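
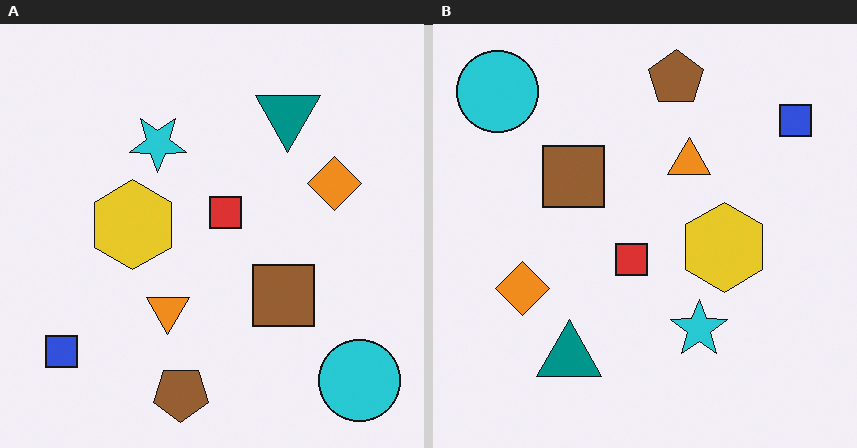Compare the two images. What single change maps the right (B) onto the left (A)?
The image was rotated 180°.

The cyan circle sits in the top-left of the right (B) image and the bottom-right of the left (A) — consistent with a whole-image 180° rotation.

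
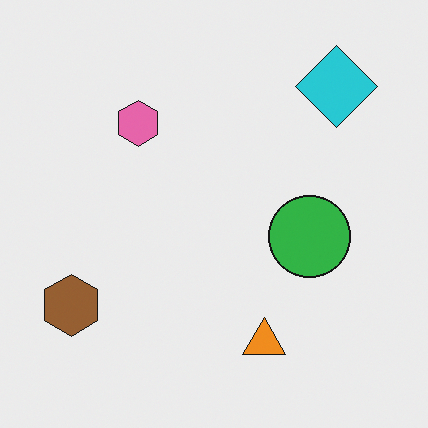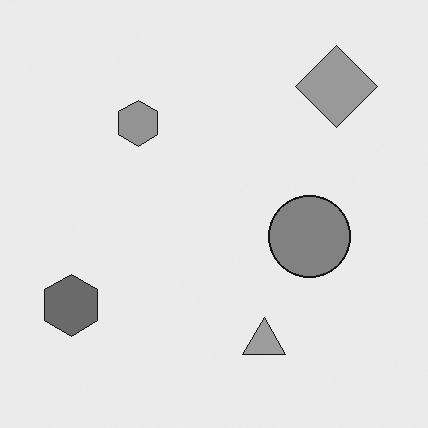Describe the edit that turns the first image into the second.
The image was converted to grayscale.

All color is removed — every shape is now a shade of grey.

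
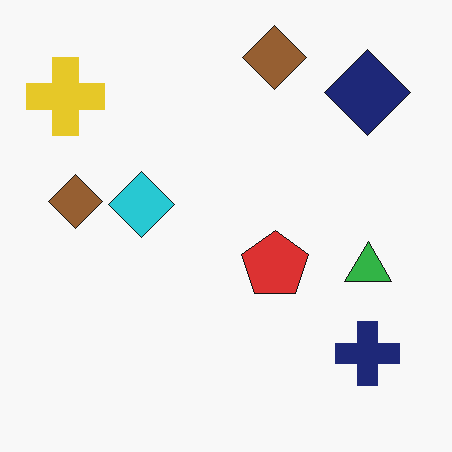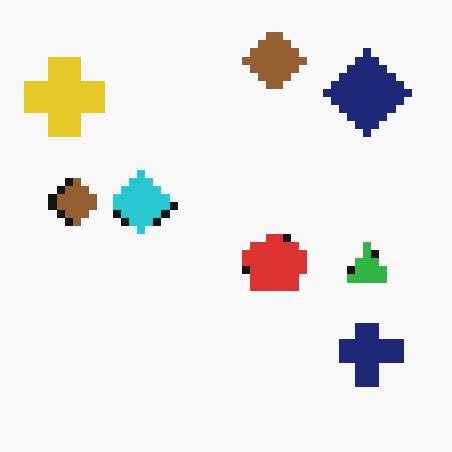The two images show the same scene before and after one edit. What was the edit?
Moderately pixelated.

Shapes are reduced to large square blocks; fine edges and outlines are lost — a downscale-then-upscale (mosaic) effect.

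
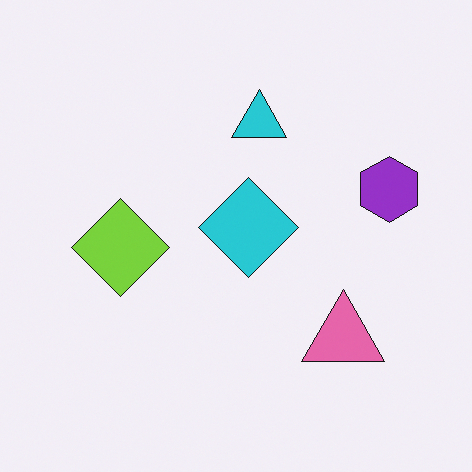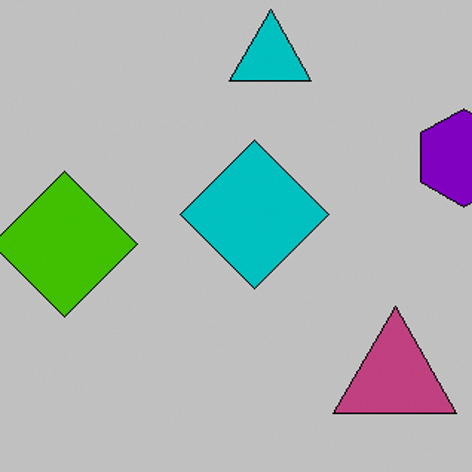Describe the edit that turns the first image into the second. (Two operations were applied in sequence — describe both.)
Heavily posterized to just a handful of flat colors, then cropped slightly and scaled back up.

Each flat color has snapped to a coarser quantized level — most visibly, the near-white background has dropped to a flat grey. The visible shapes are larger and the field of view is narrower; shapes near the original edges may be partly or wholly outside the frame — a crop-and-rescale.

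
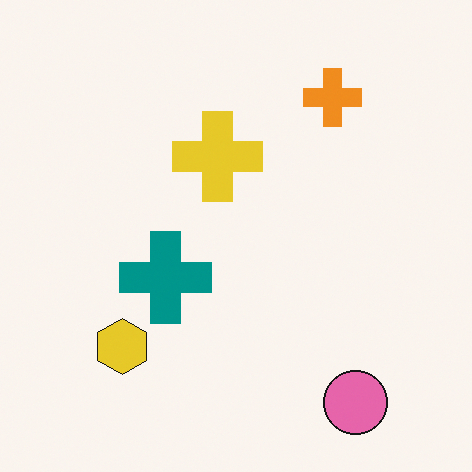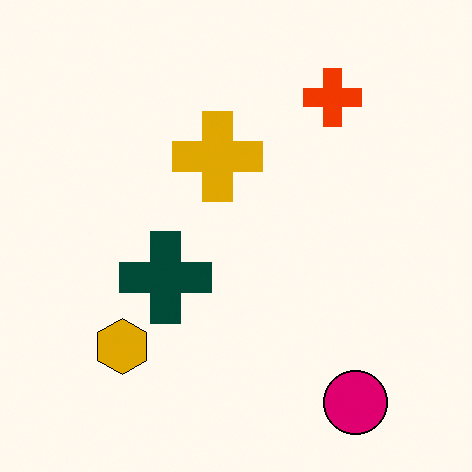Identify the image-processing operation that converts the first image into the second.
The transformation is: boosted in contrast.

Tones are pushed away from mid-grey across the whole image — a global contrast change.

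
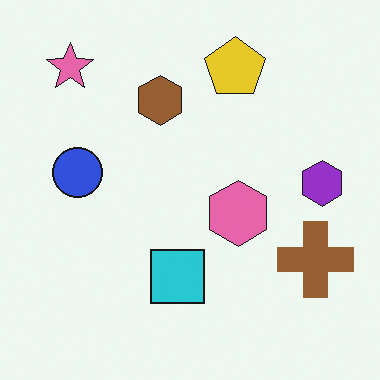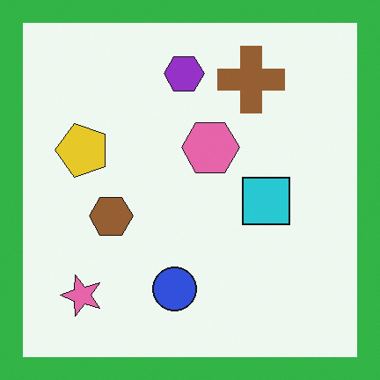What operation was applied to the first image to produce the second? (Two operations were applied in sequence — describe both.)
The image was rotated 90° counter-clockwise, then framed with a green border.

The pink star sits in the top-left of the first image and the bottom-left of the second — consistent with a whole-image 90° counter-clockwise rotation. A solid green frame runs around the edge of the second image, with the content slightly shrunk inside it.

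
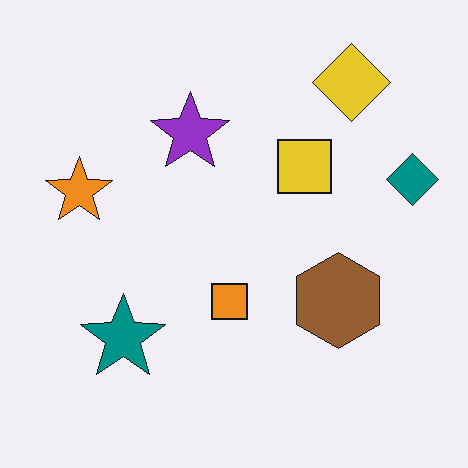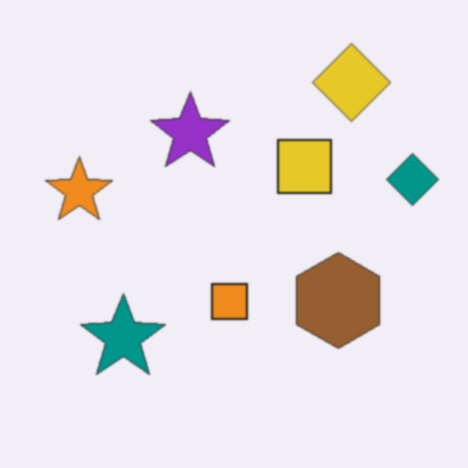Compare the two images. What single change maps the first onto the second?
The image was given a subtle gaussian blur.

Shape edges and outlines are uniformly softened across the whole image.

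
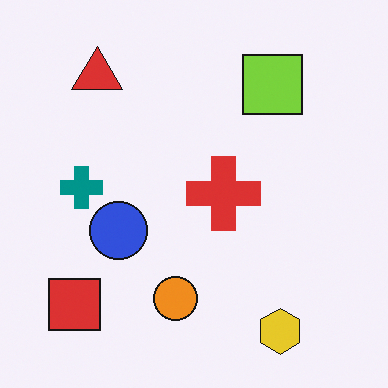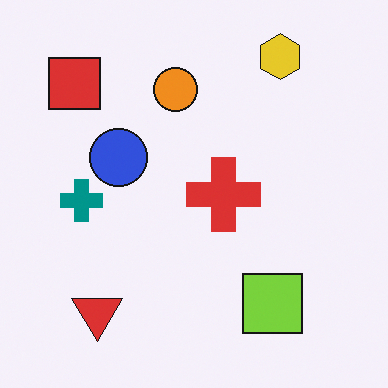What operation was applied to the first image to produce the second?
The transformation is: flipped vertically (top ↔ bottom).

The yellow hexagon is in the bottom-right of the first image and the top-right of the second — shapes on opposite sides of the horizontal midline have swapped in a mirror flip.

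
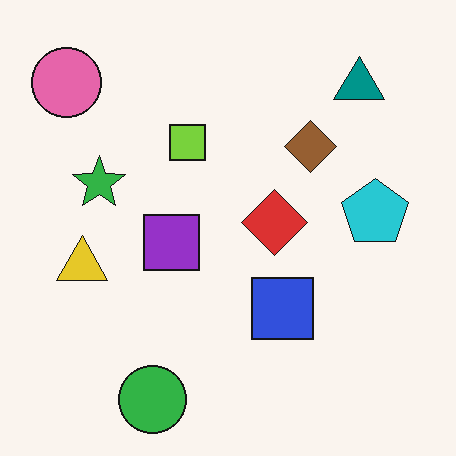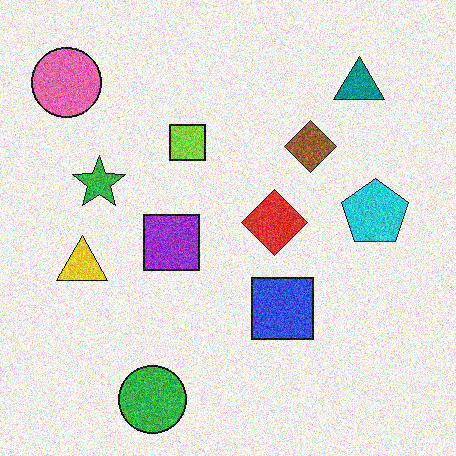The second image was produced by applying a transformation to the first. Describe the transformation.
Degraded with heavy additive noise.

Random speckle covers the whole image, including the flat background.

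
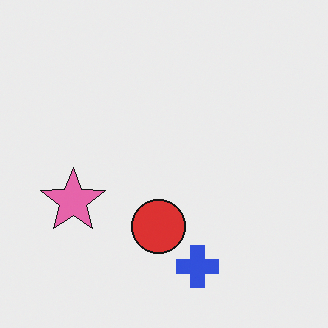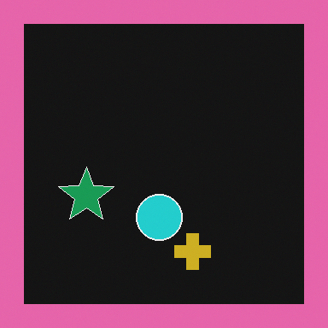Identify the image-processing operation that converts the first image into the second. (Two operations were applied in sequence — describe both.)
The second image is the first color-inverted (negative), then framed with a pink border.

The light background has become dark and every shape's color is its complement — a photographic negative. A solid pink frame runs around the edge of the second image, with the content slightly shrunk inside it.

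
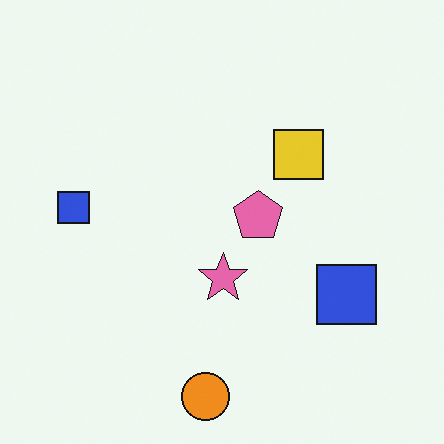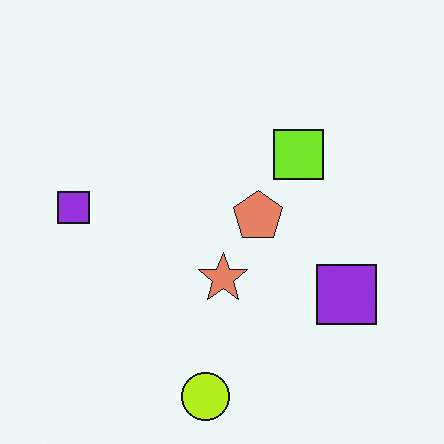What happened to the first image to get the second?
The second image is the first hue-shifted slightly.

Every shape's color has rotated by the same amount around the hue wheel — a uniform hue shift.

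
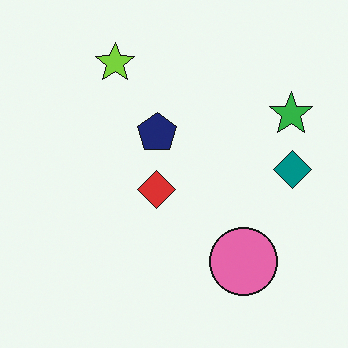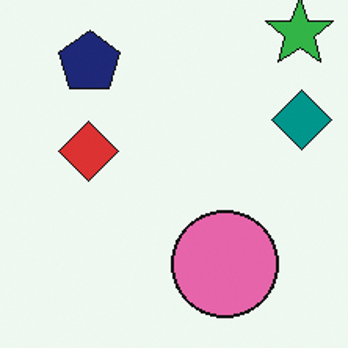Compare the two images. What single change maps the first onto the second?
Cropped to a modestly smaller region and rescaled.

The visible shapes are larger and the field of view is narrower; shapes near the original edges may be partly or wholly outside the frame — a crop-and-rescale.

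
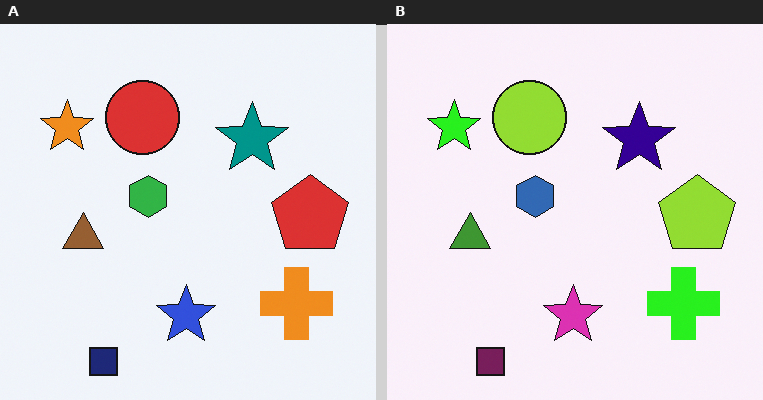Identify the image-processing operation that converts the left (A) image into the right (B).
The image was hue-shifted noticeably.

Every shape's color has rotated by the same amount around the hue wheel — a uniform hue shift.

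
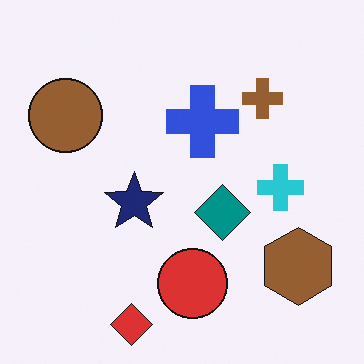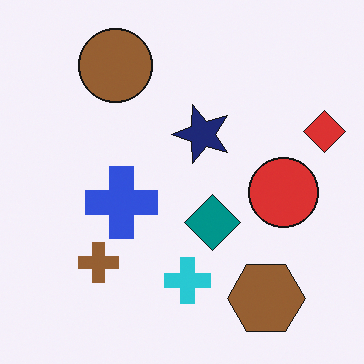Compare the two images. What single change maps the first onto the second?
The transformation is: transposed (reflected across the top-left ↔ bottom-right diagonal).

Shapes have swapped their row and column positions — what was in the top-right is now in the bottom-left — a diagonal reflection.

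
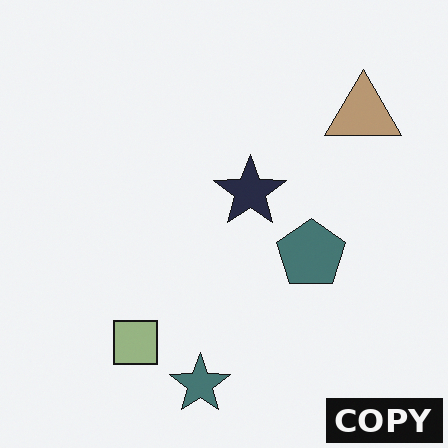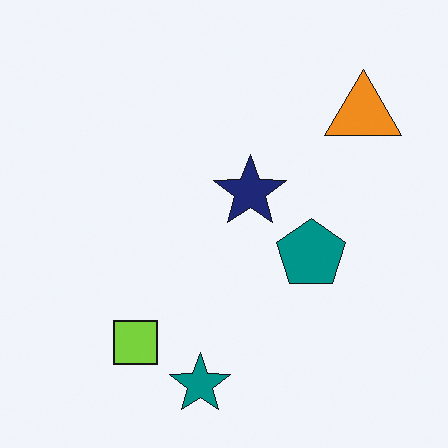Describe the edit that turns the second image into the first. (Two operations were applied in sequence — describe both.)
The first image is the second made much more muted (saturation change), then watermarked with the text "COPY" in the lower-right corner.

All colors are more muted and greyish — a global saturation change. A dark label reading "COPY" appears in the lower-right corner.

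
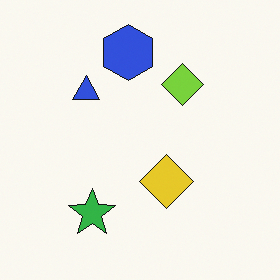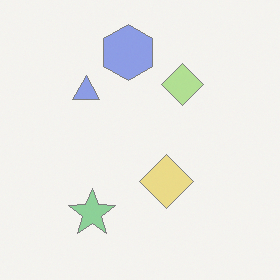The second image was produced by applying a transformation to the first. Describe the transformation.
The image was given much lower contrast.

Tones are pushed toward mid-grey across the whole image — a global contrast change.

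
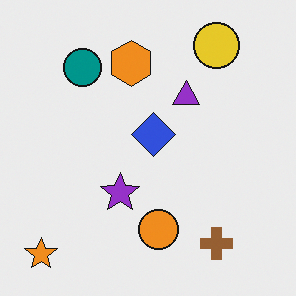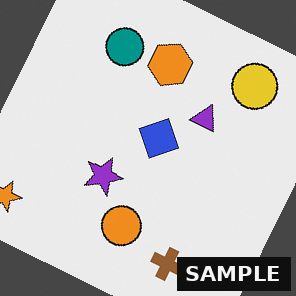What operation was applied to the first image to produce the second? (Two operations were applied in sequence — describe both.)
This is the original image rotated clockwise by a moderate amount, then watermarked with the text "SAMPLE" in the lower-right corner.

Every shape is tilted by the same angle and the image corners show triangular fill wedges — a whole-image rotation by a non-right angle. A dark label reading "SAMPLE" appears in the lower-right corner.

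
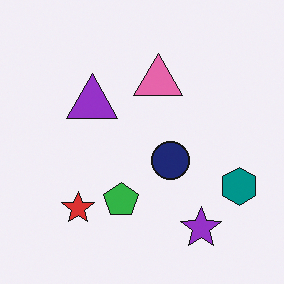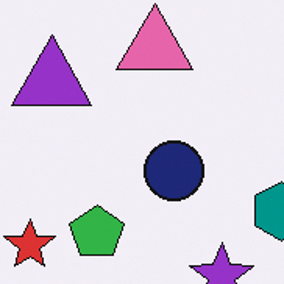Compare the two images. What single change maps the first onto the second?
The image was cropped slightly and scaled back up.

The visible shapes are larger and the field of view is narrower; shapes near the original edges may be partly or wholly outside the frame — a crop-and-rescale.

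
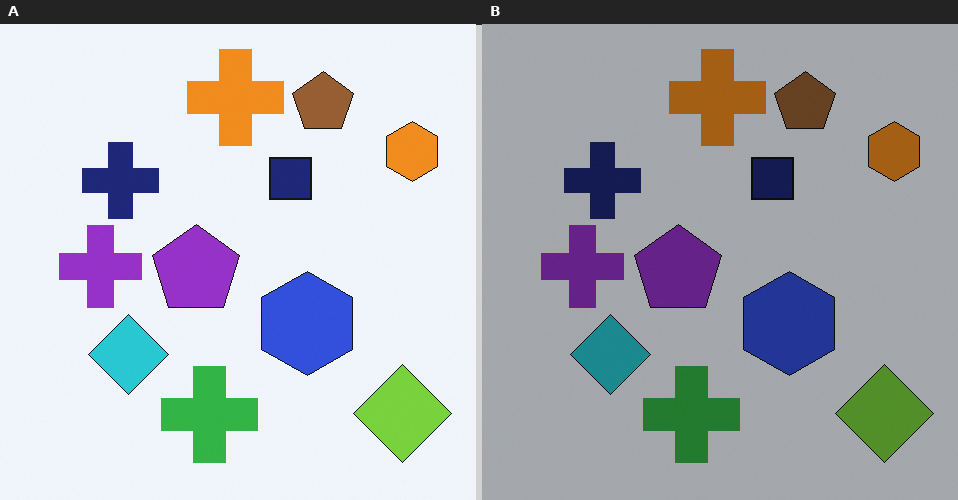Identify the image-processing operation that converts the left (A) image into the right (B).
This is the original image noticeably darkened.

Every pixel — background and shapes alike — is uniformly darkened.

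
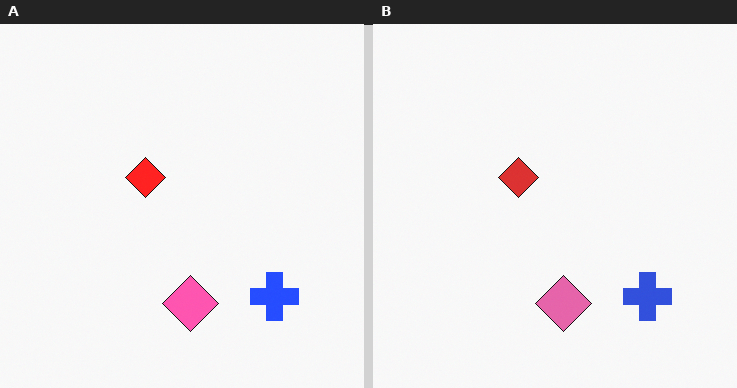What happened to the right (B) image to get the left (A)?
The image was slightly oversaturated.

All colors are more vivid — a global saturation change.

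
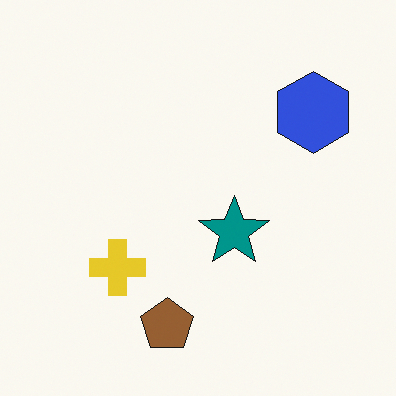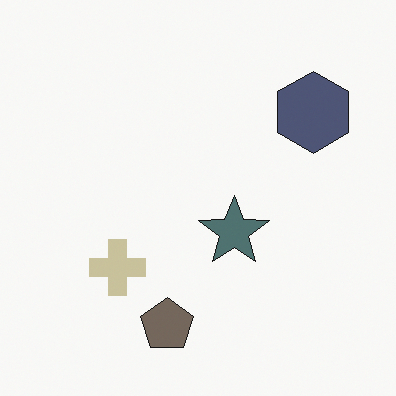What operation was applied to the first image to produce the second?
Heavily desaturated.

All colors are more muted and greyish — a global saturation change.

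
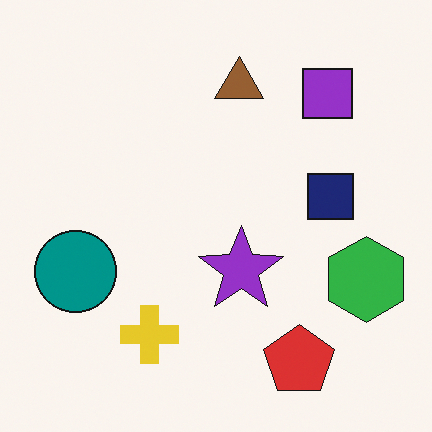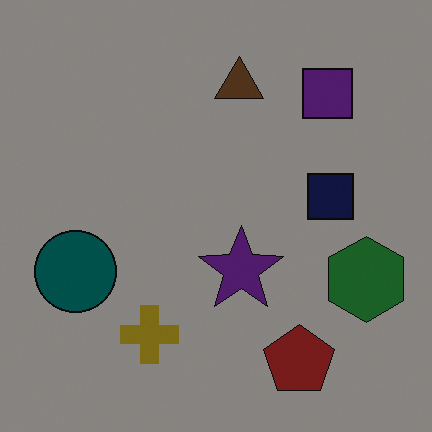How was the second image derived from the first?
It was noticeably darkened.

Every pixel — background and shapes alike — is uniformly darkened.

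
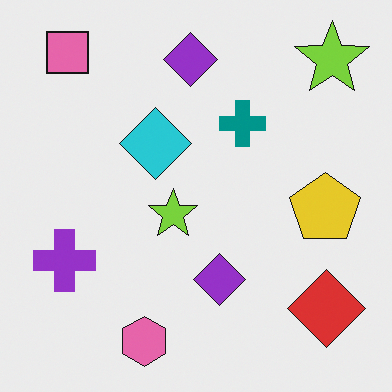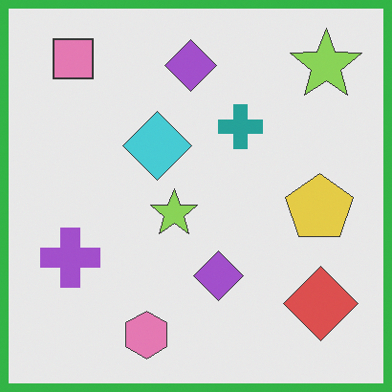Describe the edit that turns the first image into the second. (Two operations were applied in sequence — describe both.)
Given slightly reduced contrast, then framed with a green border.

Tones are pushed toward mid-grey across the whole image — a global contrast change. A solid green frame runs around the edge of the second image, with the content slightly shrunk inside it.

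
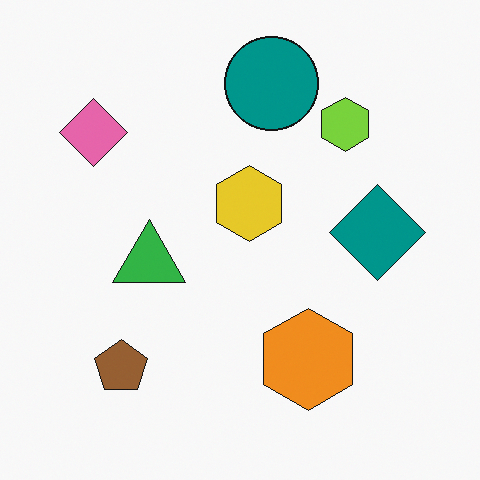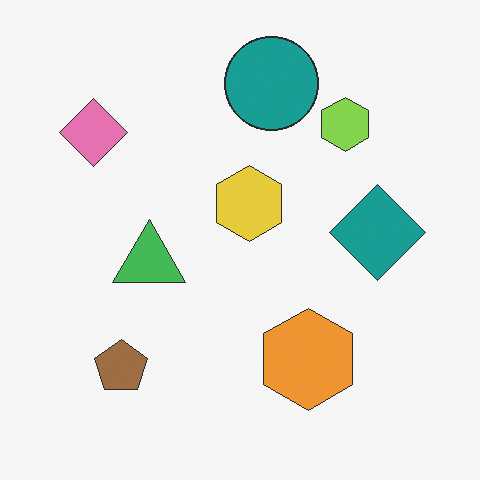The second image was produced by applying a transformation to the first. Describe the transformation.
The transformation is: given slightly reduced contrast.

Tones are pushed toward mid-grey across the whole image — a global contrast change.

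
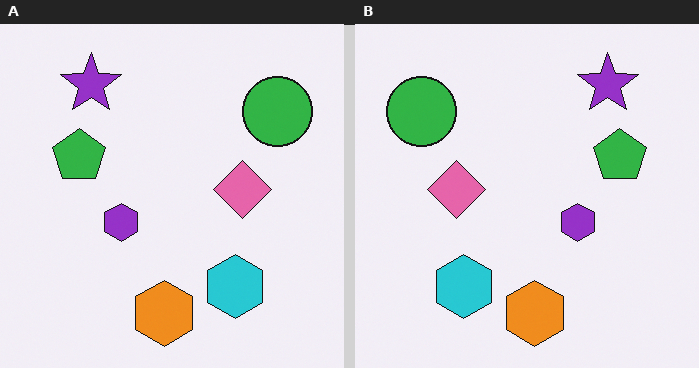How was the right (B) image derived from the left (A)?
The right (B) image is the left (A) flipped horizontally (left ↔ right).

The green circle is in the top-right of the left (A) image and the top-left of the right (B) — shapes on opposite sides of the vertical midline have swapped in a mirror flip.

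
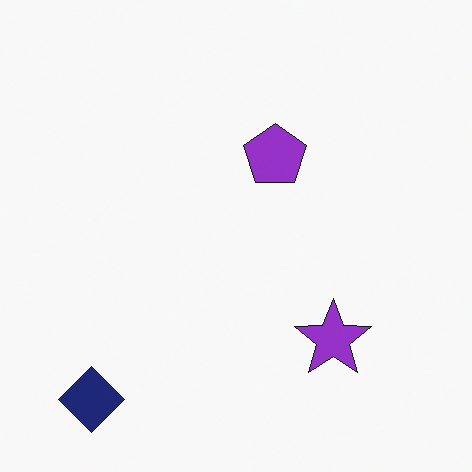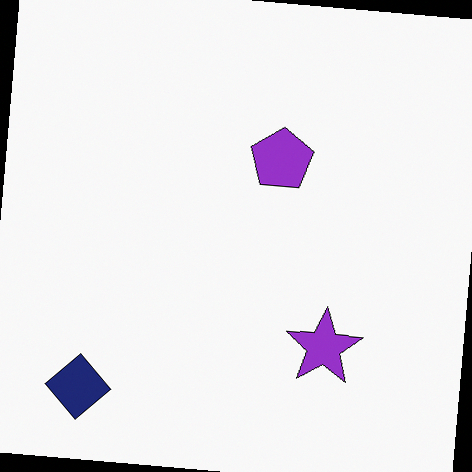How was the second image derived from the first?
The transformation is: rotated clockwise by a small amount.

Every shape is tilted by the same angle and the image corners show triangular fill wedges — a whole-image rotation by a non-right angle.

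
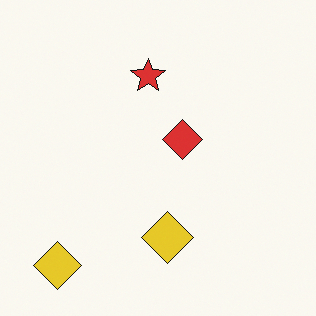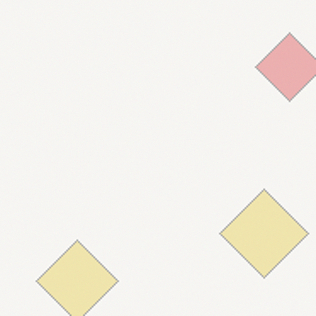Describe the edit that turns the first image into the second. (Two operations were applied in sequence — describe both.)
The second image is the first given much lower contrast, then cropped to a noticeably smaller region and rescaled.

Tones are pushed toward mid-grey across the whole image — a global contrast change. The visible shapes are larger and the field of view is narrower; shapes near the original edges may be partly or wholly outside the frame — a crop-and-rescale.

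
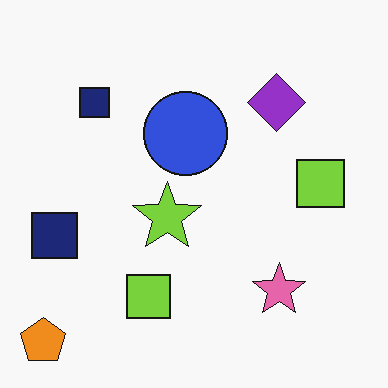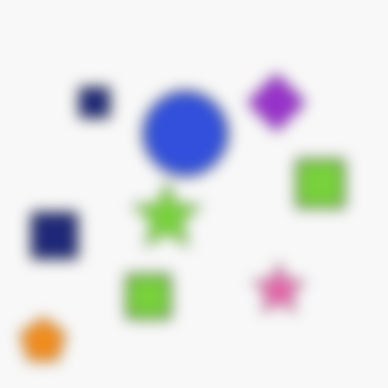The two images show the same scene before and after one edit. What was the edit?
This is the original image heavily blurred.

Shape edges and outlines are uniformly softened across the whole image.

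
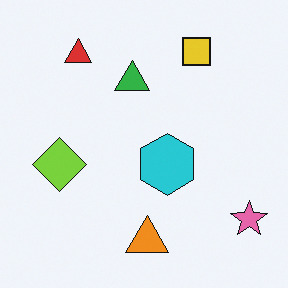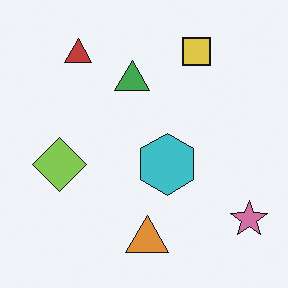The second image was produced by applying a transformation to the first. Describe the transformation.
The transformation is: slightly desaturated.

All colors are more muted and greyish — a global saturation change.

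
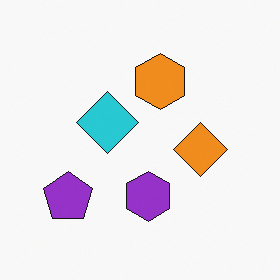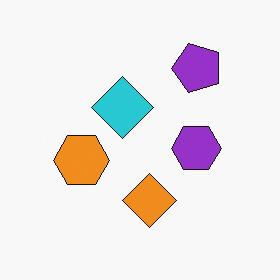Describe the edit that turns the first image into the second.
Transposed (reflected across the top-left ↔ bottom-right diagonal).

Shapes have swapped their row and column positions — what was in the top-right is now in the bottom-left — a diagonal reflection.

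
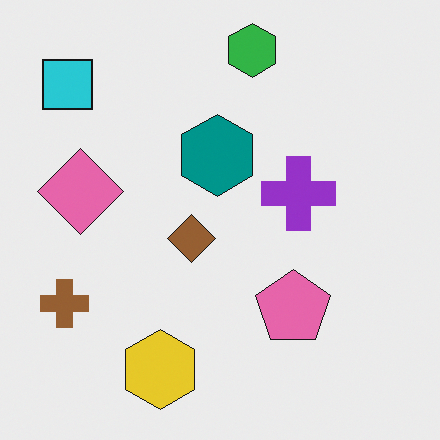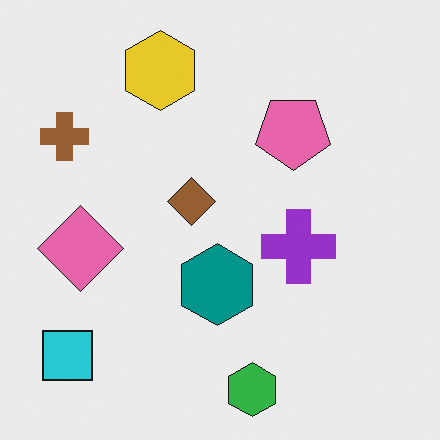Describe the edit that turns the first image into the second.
This is the original image flipped vertically (top ↔ bottom).

The green hexagon is in the top of the first image and the bottom of the second — shapes on opposite sides of the horizontal midline have swapped in a mirror flip.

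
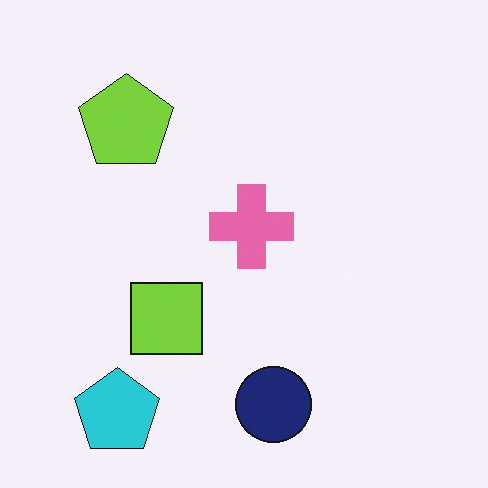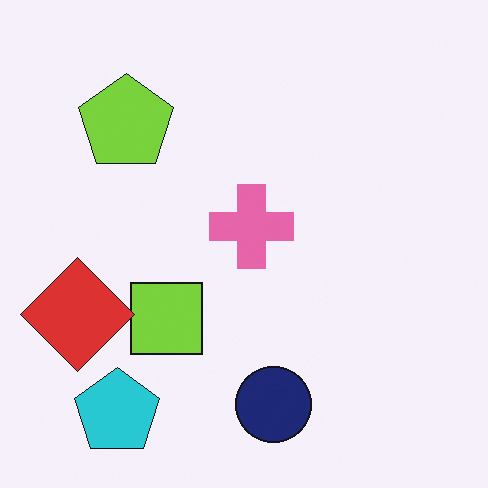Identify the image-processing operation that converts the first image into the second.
This is the original image overlaid with an additional red diamond.

A red diamond appears in the second image that is absent from the first.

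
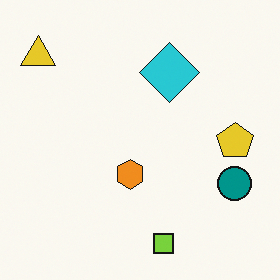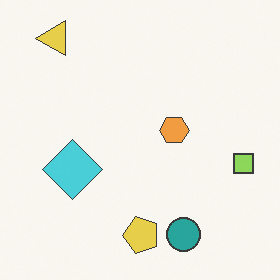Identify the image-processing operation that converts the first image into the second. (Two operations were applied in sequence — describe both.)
Given slightly reduced contrast, then transposed (reflected across the top-left ↔ bottom-right diagonal).

Tones are pushed toward mid-grey across the whole image — a global contrast change. Shapes have swapped their row and column positions — what was in the top-right is now in the bottom-left — a diagonal reflection.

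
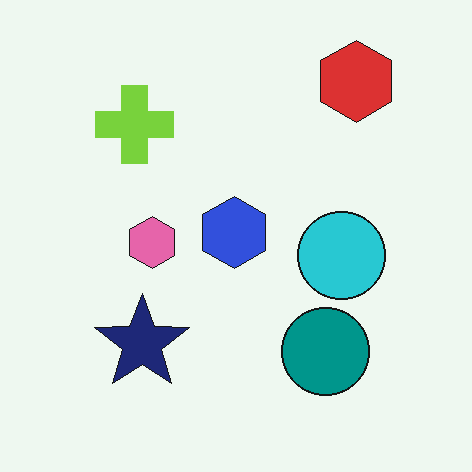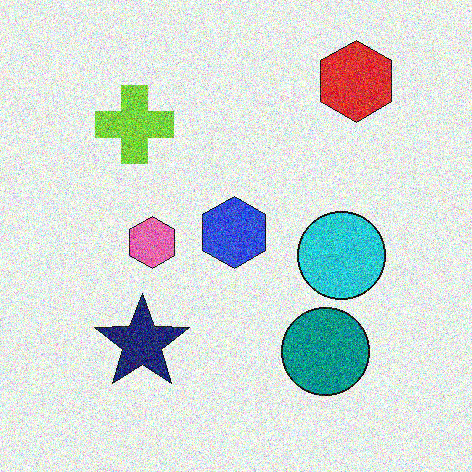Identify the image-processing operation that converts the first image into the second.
The image was degraded with a thick layer of grain.

Random speckle covers the whole image, including the flat background.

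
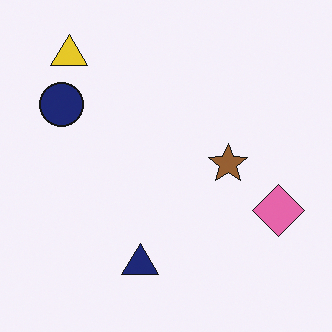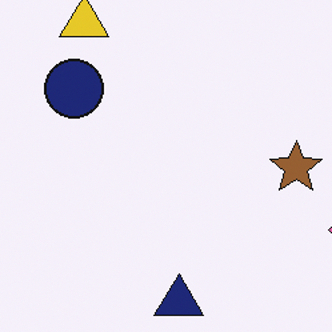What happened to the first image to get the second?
The image was cropped to a modestly smaller region and rescaled.

The visible shapes are larger and the field of view is narrower; shapes near the original edges may be partly or wholly outside the frame — a crop-and-rescale.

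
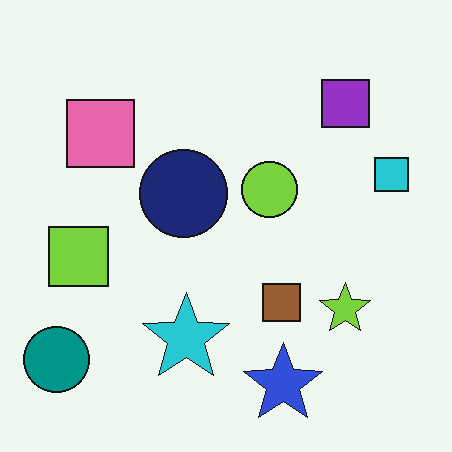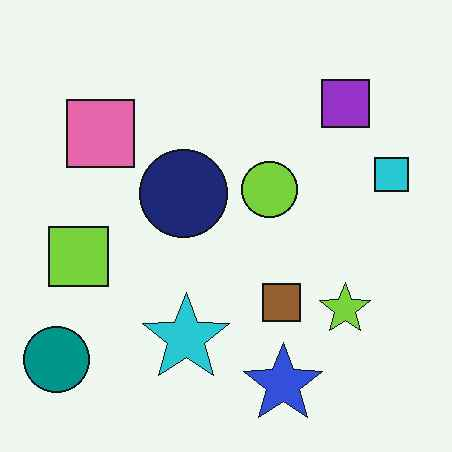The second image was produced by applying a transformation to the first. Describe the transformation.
This is the original image JPEG-compressed with visible artifacts.

Blocky 8×8 compression artifacts appear around shape edges and the flat background shows ringing — characteristic JPEG degradation.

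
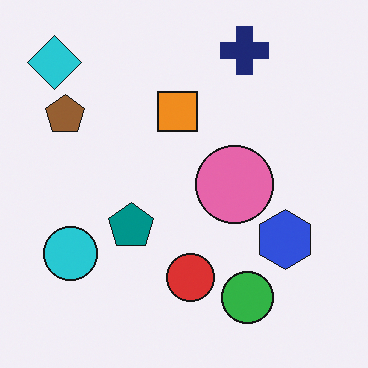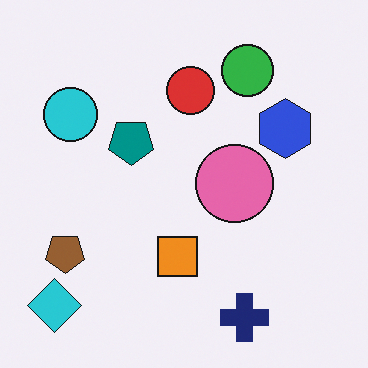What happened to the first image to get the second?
The image was flipped vertically (top ↔ bottom).

The navy cross is in the top of the first image and the bottom of the second — shapes on opposite sides of the horizontal midline have swapped in a mirror flip.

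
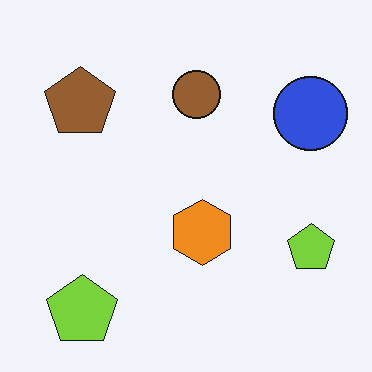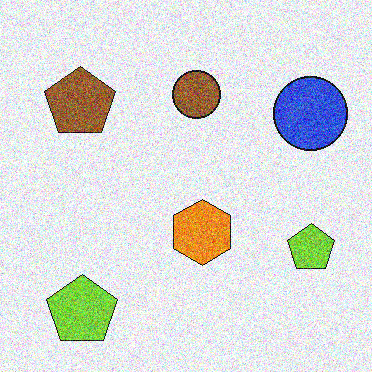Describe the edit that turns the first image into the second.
The transformation is: degraded with a thick layer of grain.

Random speckle covers the whole image, including the flat background.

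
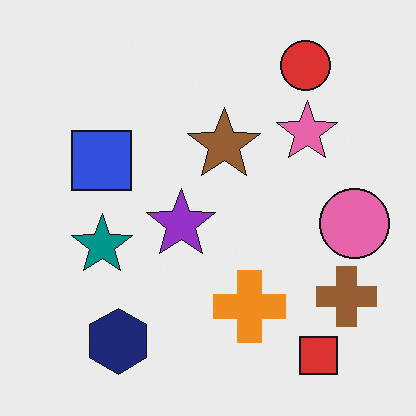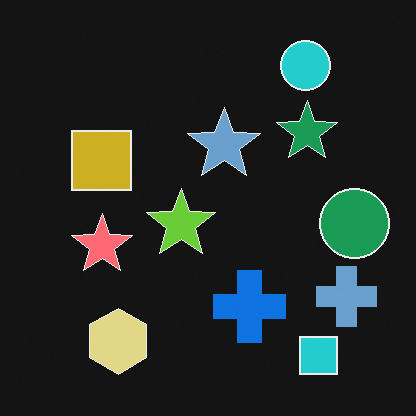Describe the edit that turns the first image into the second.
The transformation is: color-inverted (negative).

The light background has become dark and every shape's color is its complement — a photographic negative.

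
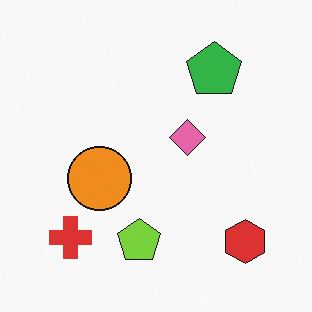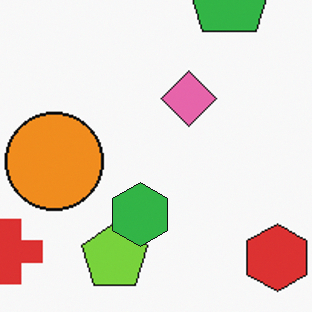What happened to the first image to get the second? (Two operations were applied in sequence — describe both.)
Cropped to a modestly smaller region and rescaled, then overlaid with an additional green hexagon.

The visible shapes are larger and the field of view is narrower; shapes near the original edges may be partly or wholly outside the frame — a crop-and-rescale. A green hexagon appears in the second image that is absent from the first.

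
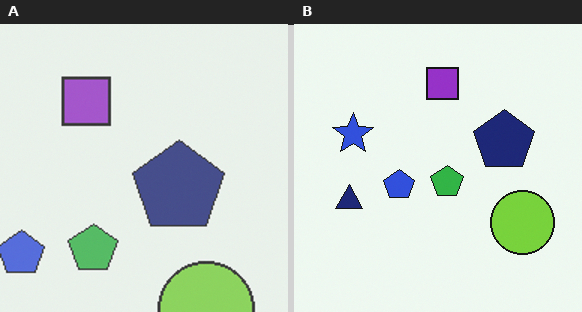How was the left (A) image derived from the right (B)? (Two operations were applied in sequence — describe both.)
The transformation is: cropped slightly and scaled back up, then given slightly reduced contrast.

The visible shapes are larger and the field of view is narrower; shapes near the original edges may be partly or wholly outside the frame — a crop-and-rescale. Tones are pushed toward mid-grey across the whole image — a global contrast change.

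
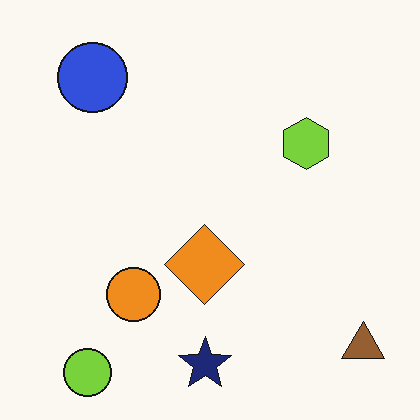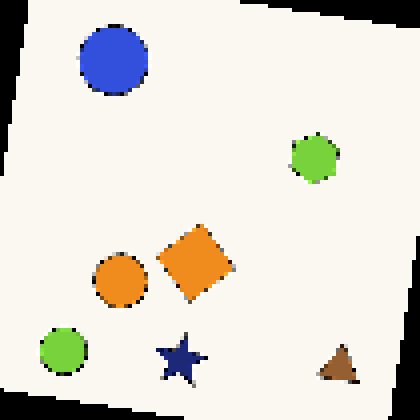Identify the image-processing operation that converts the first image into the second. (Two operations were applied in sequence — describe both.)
Rotated clockwise by a small amount, then lightly pixelated (a mild mosaic effect).

Every shape is tilted by the same angle and the image corners show triangular fill wedges — a whole-image rotation by a non-right angle. Shapes are reduced to large square blocks; fine edges and outlines are lost — a downscale-then-upscale (mosaic) effect.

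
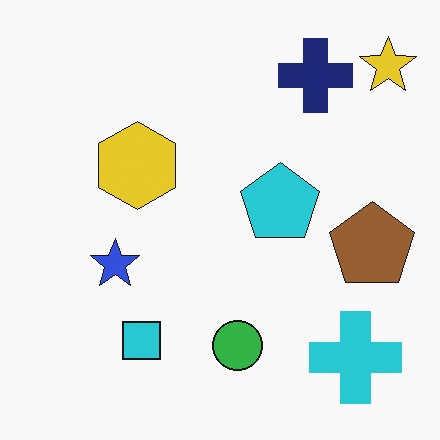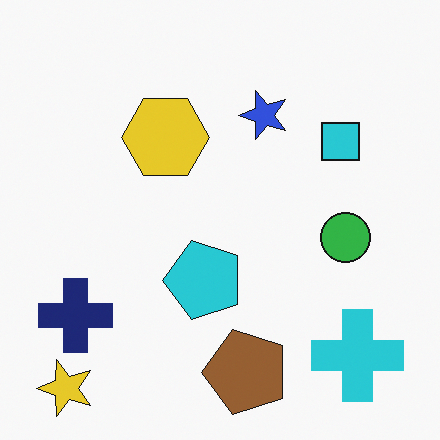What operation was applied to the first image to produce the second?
The second image is the first transposed (reflected across the top-left ↔ bottom-right diagonal).

Shapes have swapped their row and column positions — what was in the top-right is now in the bottom-left — a diagonal reflection.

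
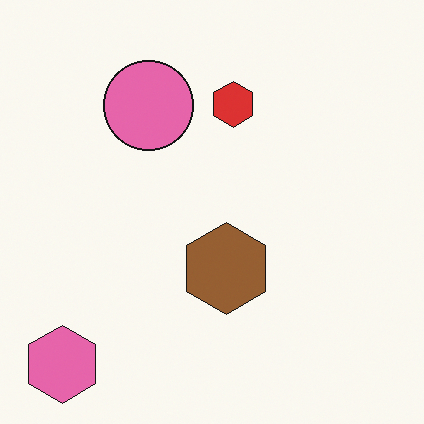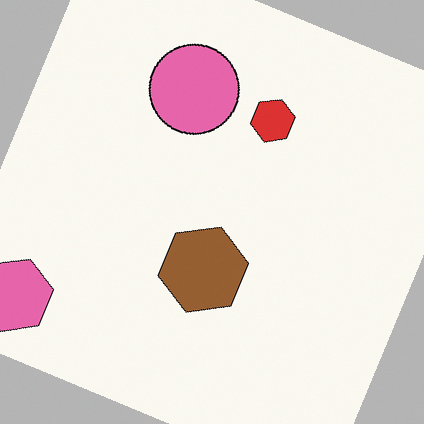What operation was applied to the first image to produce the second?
The image was rotated clockwise by a moderate amount.

Every shape is tilted by the same angle and the image corners show triangular fill wedges — a whole-image rotation by a non-right angle.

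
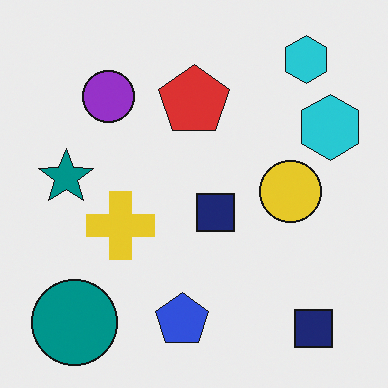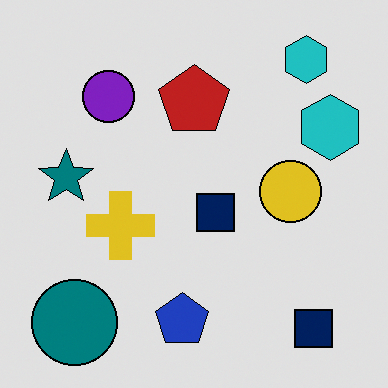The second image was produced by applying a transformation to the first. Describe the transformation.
The image was moderately posterized.

Each flat color has snapped to a coarser quantized level — most visibly, the near-white background has dropped to a flat grey.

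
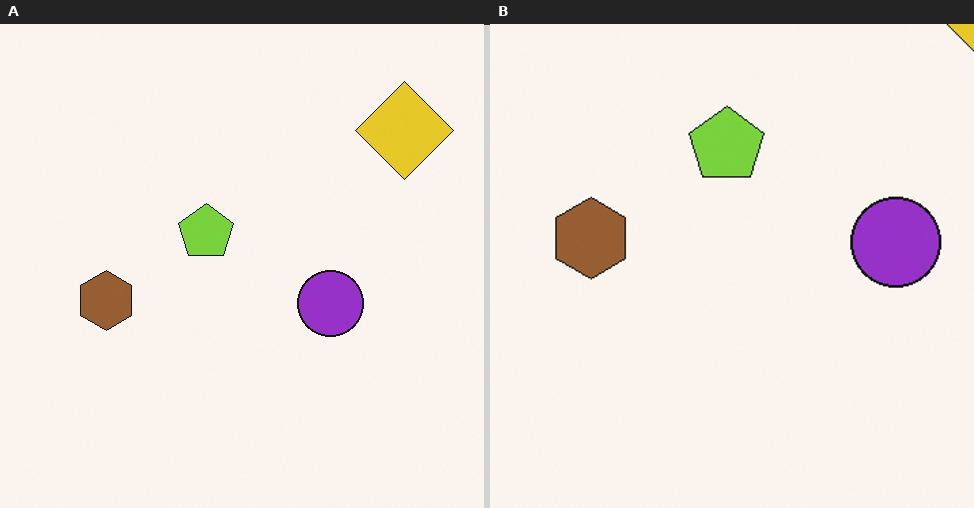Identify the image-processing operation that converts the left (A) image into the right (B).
The image was cropped slightly and scaled back up.

The visible shapes are larger and the field of view is narrower; shapes near the original edges may be partly or wholly outside the frame — a crop-and-rescale.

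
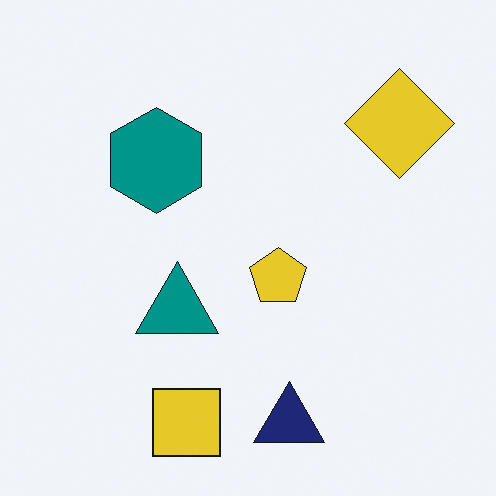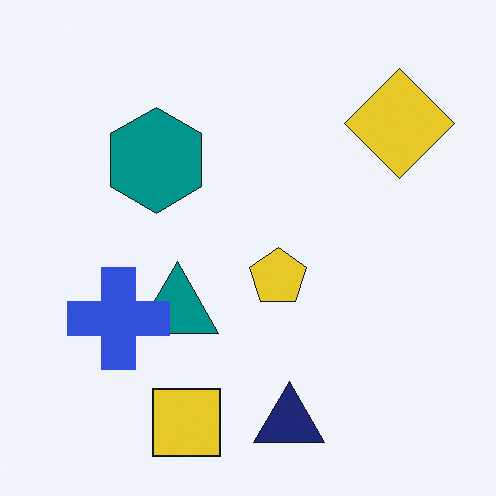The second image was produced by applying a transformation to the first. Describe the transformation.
It was overlaid with an additional blue cross.

A blue cross appears in the second image that is absent from the first.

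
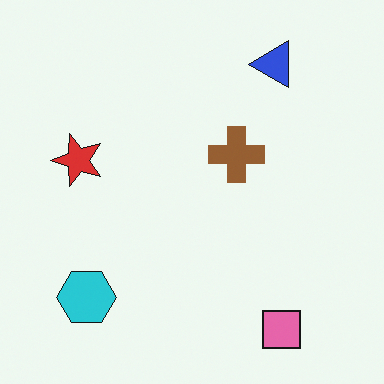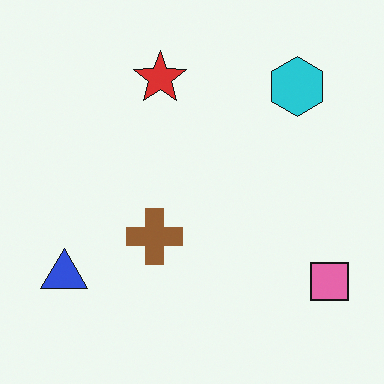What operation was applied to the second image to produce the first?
The transformation is: transposed (reflected across the top-left ↔ bottom-right diagonal).

Shapes have swapped their row and column positions — what was in the top-right is now in the bottom-left — a diagonal reflection.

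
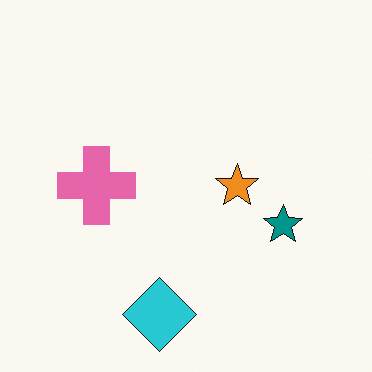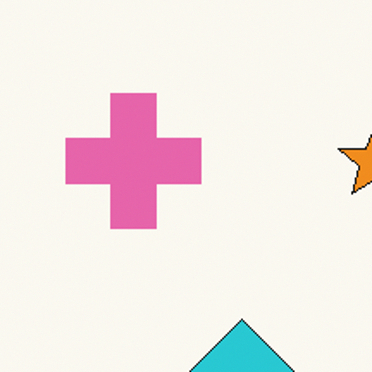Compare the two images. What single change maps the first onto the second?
The second image is the first cropped tightly and scaled back up.

The visible shapes are larger and the field of view is narrower; shapes near the original edges may be partly or wholly outside the frame — a crop-and-rescale.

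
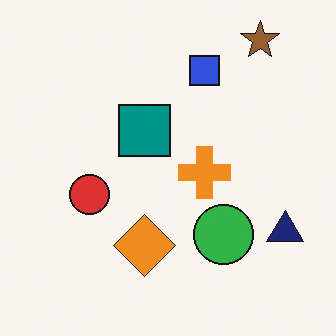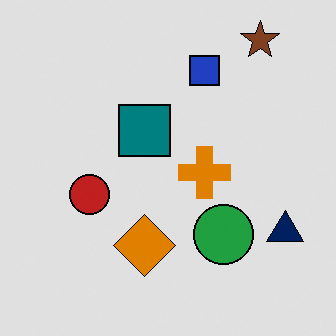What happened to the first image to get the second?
The image was posterized to a reduced palette.

Each flat color has snapped to a coarser quantized level — most visibly, the near-white background has dropped to a flat grey.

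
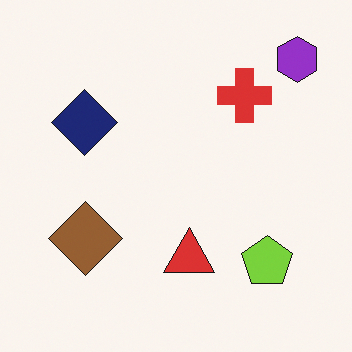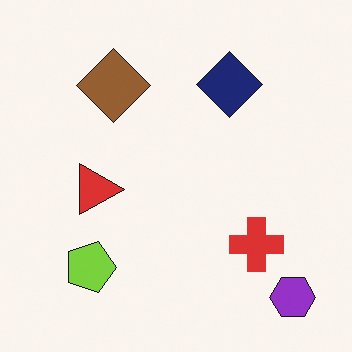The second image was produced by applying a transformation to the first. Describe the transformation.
It was rotated 90° clockwise.

The purple hexagon sits in the top-right of the first image and the bottom-right of the second — consistent with a whole-image 90° clockwise rotation.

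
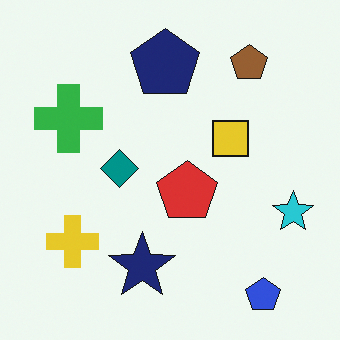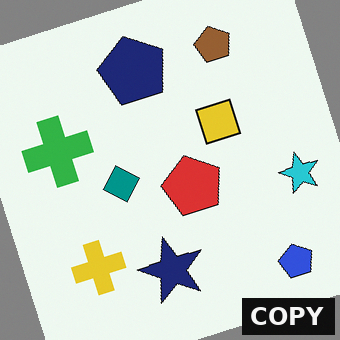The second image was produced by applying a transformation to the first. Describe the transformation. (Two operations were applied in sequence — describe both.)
This is the original image rotated counter-clockwise by a moderate amount, then watermarked with the text "COPY" in the lower-right corner.

Every shape is tilted by the same angle and the image corners show triangular fill wedges — a whole-image rotation by a non-right angle. A dark label reading "COPY" appears in the lower-right corner.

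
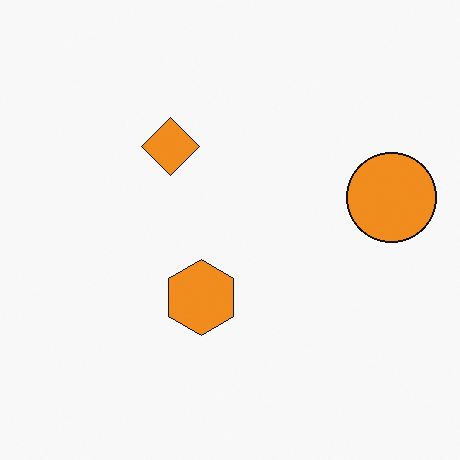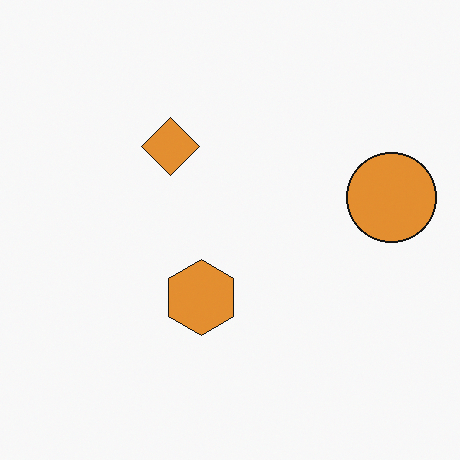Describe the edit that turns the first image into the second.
Slightly desaturated.

All colors are more muted and greyish — a global saturation change.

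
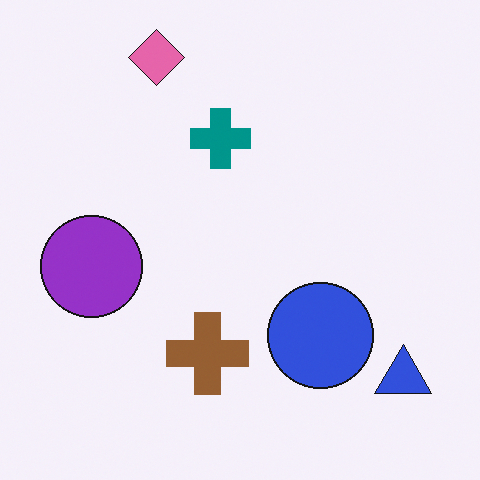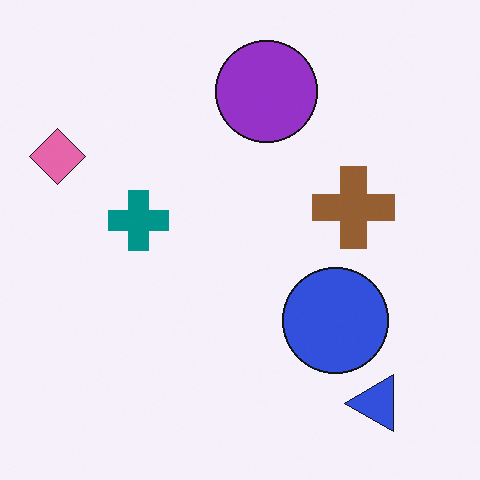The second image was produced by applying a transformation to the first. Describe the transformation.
The image was transposed (reflected across the top-left ↔ bottom-right diagonal).

Shapes have swapped their row and column positions — what was in the top-right is now in the bottom-left — a diagonal reflection.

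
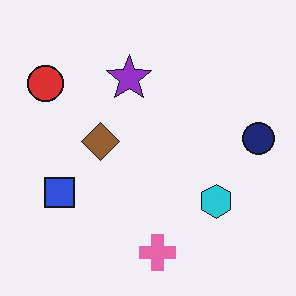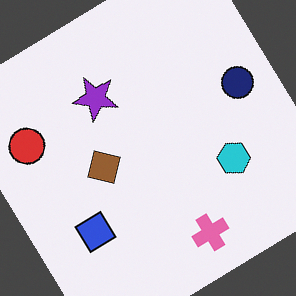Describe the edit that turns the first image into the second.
Rotated counter-clockwise by a large amount — several tens of degrees.

Every shape is tilted by the same angle and the image corners show triangular fill wedges — a whole-image rotation by a non-right angle.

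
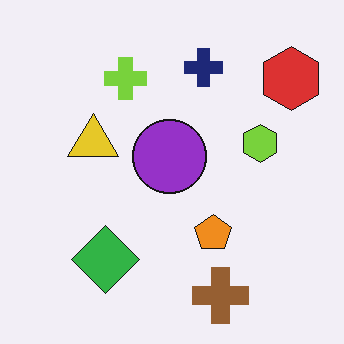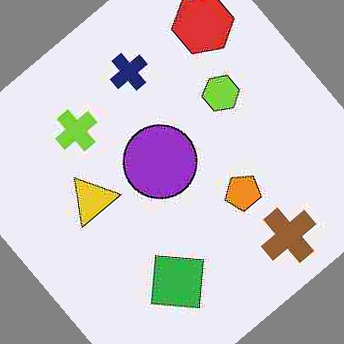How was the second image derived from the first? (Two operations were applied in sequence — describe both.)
This is the original image degraded with heavy JPEG compression, then rotated counter-clockwise by a large amount — several tens of degrees.

Blocky 8×8 compression artifacts appear around shape edges and the flat background shows ringing — characteristic JPEG degradation. Every shape is tilted by the same angle and the image corners show triangular fill wedges — a whole-image rotation by a non-right angle.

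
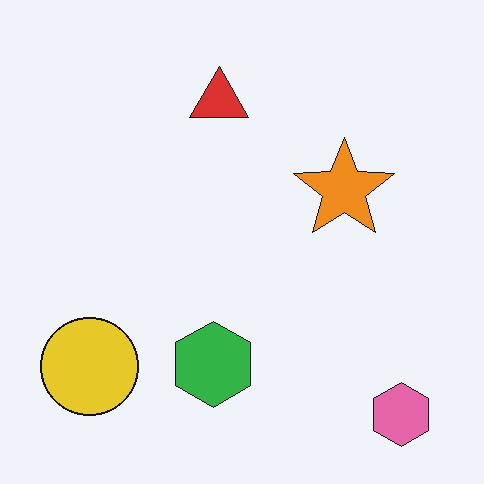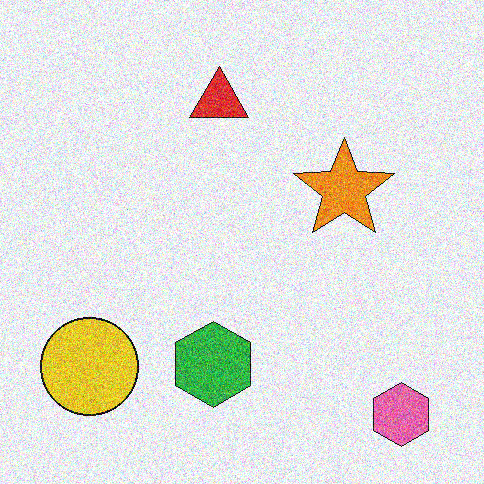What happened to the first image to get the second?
The transformation is: degraded with strong gaussian noise.

Random speckle covers the whole image, including the flat background.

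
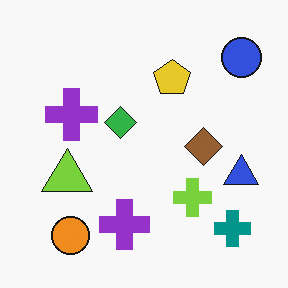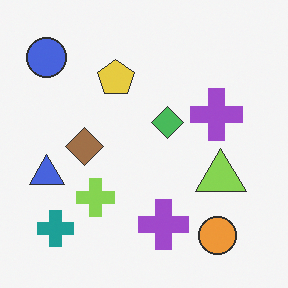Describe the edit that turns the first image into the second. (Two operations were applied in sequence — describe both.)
It was given slightly reduced contrast, then flipped horizontally (left ↔ right).

Tones are pushed toward mid-grey across the whole image — a global contrast change. The blue circle is in the top-right of the first image and the top-left of the second — shapes on opposite sides of the vertical midline have swapped in a mirror flip.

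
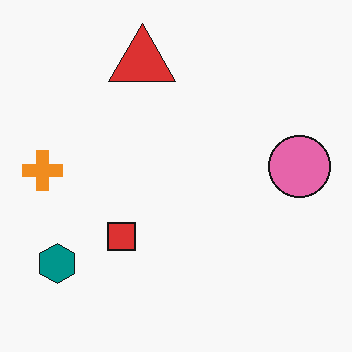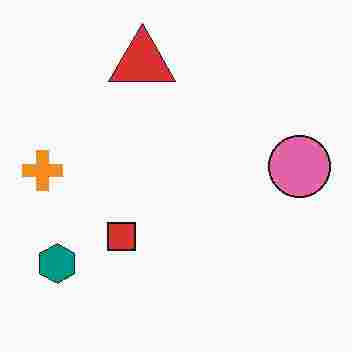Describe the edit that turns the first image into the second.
It was degraded with heavy JPEG compression.

Blocky 8×8 compression artifacts appear around shape edges and the flat background shows ringing — characteristic JPEG degradation.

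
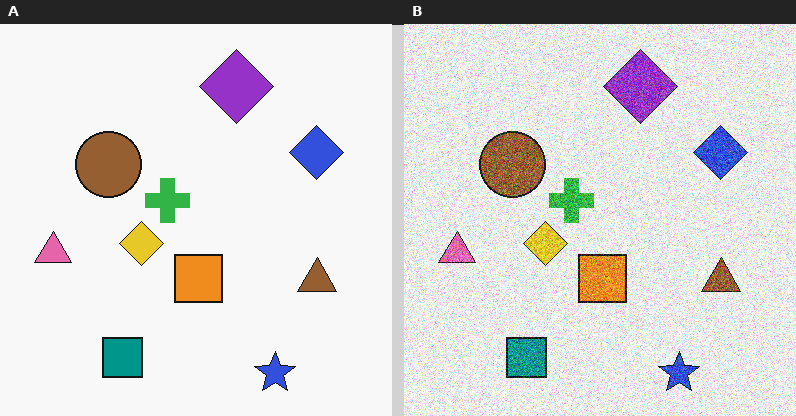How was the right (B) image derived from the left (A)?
This is the original image degraded with strong gaussian noise.

Random speckle covers the whole image, including the flat background.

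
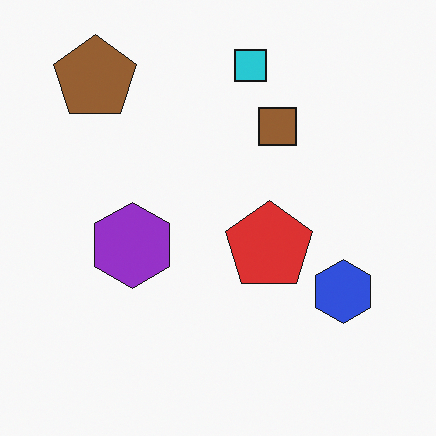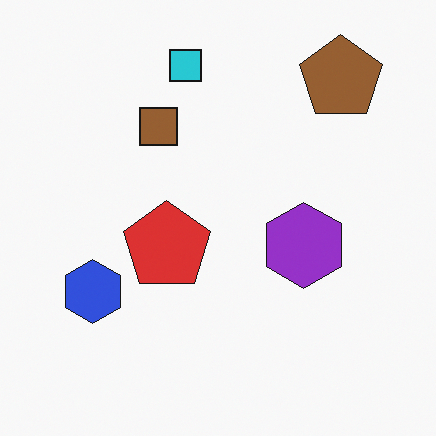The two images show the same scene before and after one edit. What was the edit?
The image was flipped horizontally (left ↔ right).

The blue hexagon is in the bottom-right of the first image and the bottom-left of the second — shapes on opposite sides of the vertical midline have swapped in a mirror flip.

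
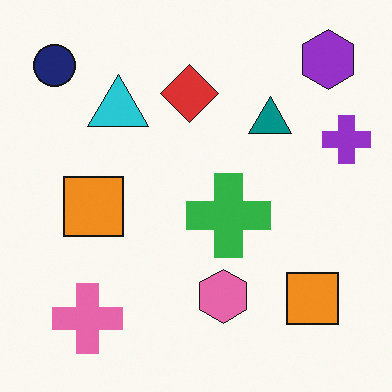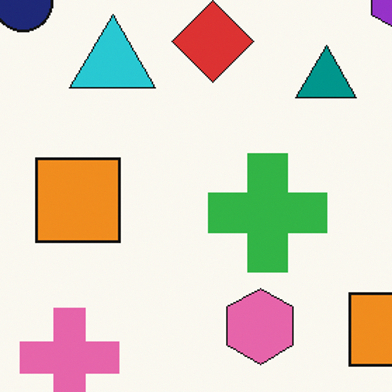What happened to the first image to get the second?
This is the original image cropped to a modestly smaller region and rescaled.

The visible shapes are larger and the field of view is narrower; shapes near the original edges may be partly or wholly outside the frame — a crop-and-rescale.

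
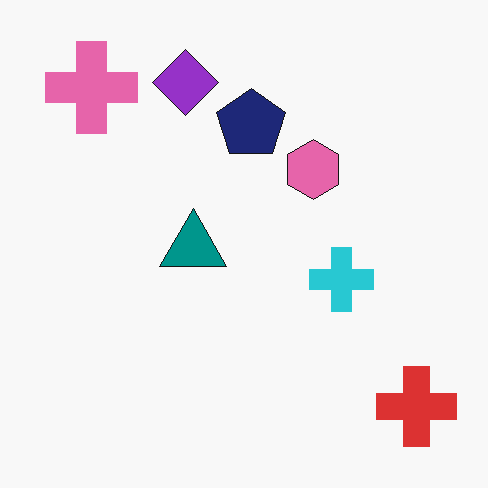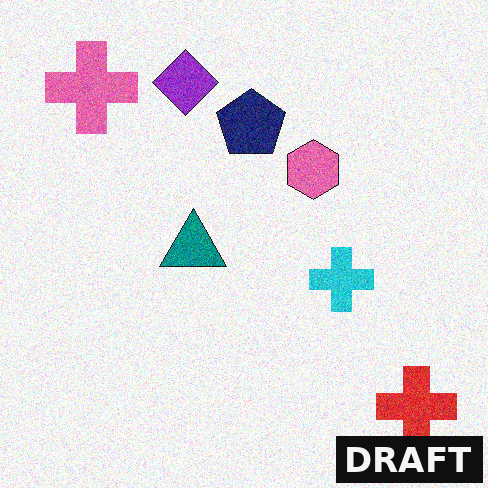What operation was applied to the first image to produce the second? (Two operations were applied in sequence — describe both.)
The transformation is: degraded with moderate additive noise, then watermarked with the text "DRAFT" in the lower-right corner.

Random speckle covers the whole image, including the flat background. A dark label reading "DRAFT" appears in the lower-right corner.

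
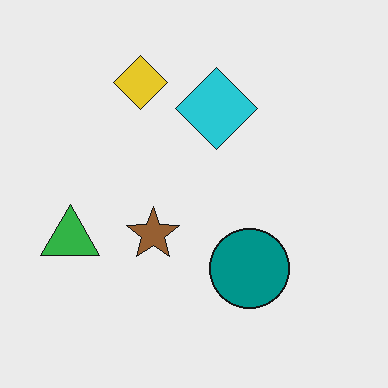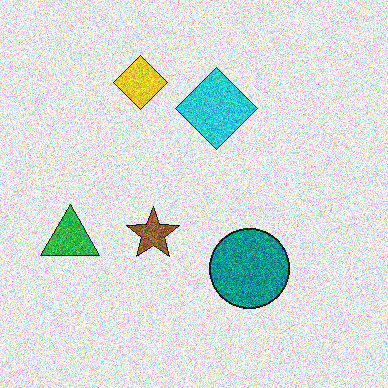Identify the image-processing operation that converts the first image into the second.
It was degraded with a thick layer of grain.

Random speckle covers the whole image, including the flat background.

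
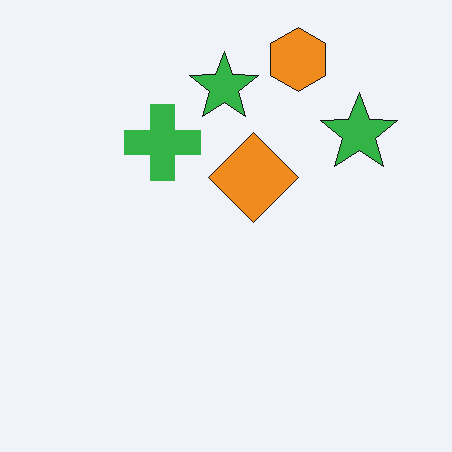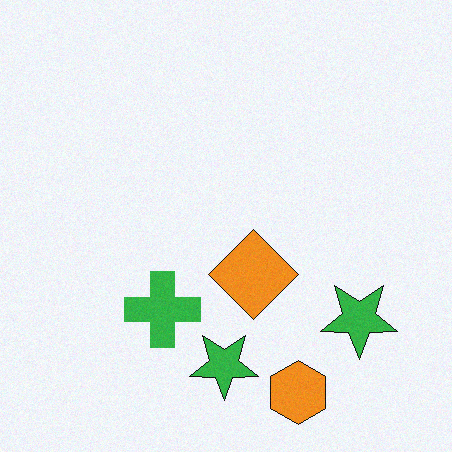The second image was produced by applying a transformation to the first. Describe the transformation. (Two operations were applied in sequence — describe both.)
Degraded with subtle gaussian noise, then flipped vertically (top ↔ bottom).

Random speckle covers the whole image, including the flat background. The orange hexagon is in the top of the first image and the bottom of the second — shapes on opposite sides of the horizontal midline have swapped in a mirror flip.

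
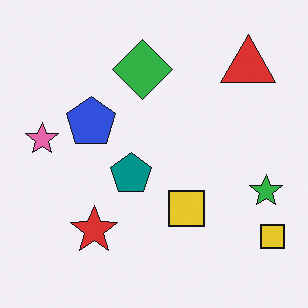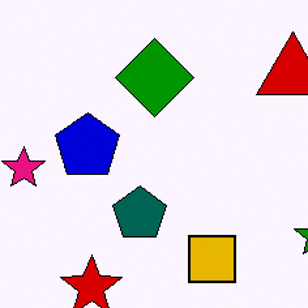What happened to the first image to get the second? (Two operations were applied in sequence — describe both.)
It was given much higher contrast, then cropped to a modestly smaller region and rescaled.

Tones are pushed away from mid-grey across the whole image — a global contrast change. The visible shapes are larger and the field of view is narrower; shapes near the original edges may be partly or wholly outside the frame — a crop-and-rescale.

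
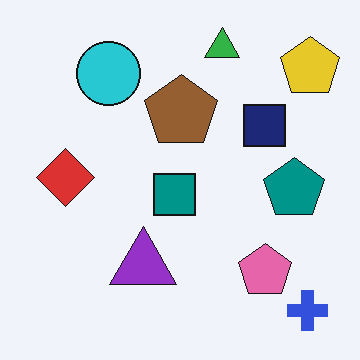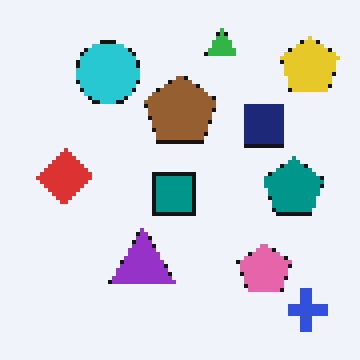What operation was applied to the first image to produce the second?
The transformation is: lightly pixelated (a mild mosaic effect).

Shapes are reduced to large square blocks; fine edges and outlines are lost — a downscale-then-upscale (mosaic) effect.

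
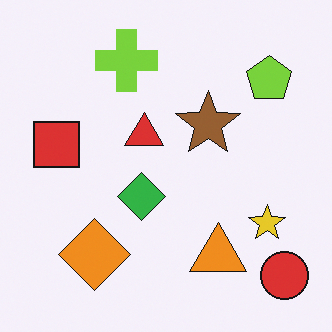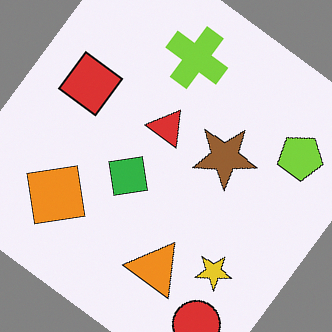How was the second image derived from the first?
The image was rotated clockwise by a large amount — several tens of degrees.

Every shape is tilted by the same angle and the image corners show triangular fill wedges — a whole-image rotation by a non-right angle.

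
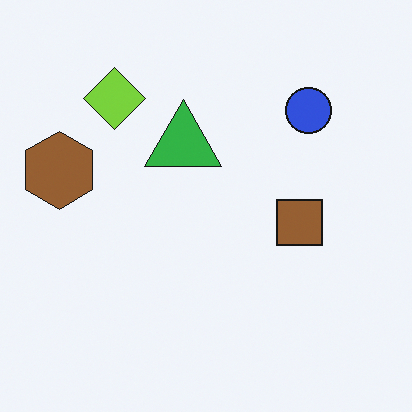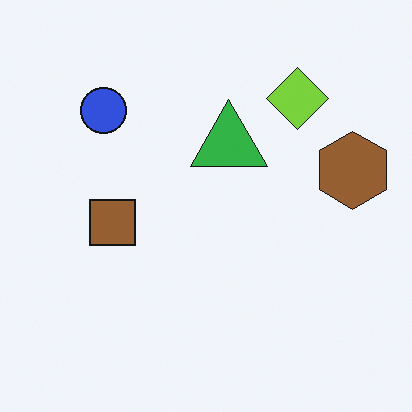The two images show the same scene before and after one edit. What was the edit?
It was flipped horizontally (left ↔ right).

The brown hexagon is in the left of the first image and the right of the second — shapes on opposite sides of the vertical midline have swapped in a mirror flip.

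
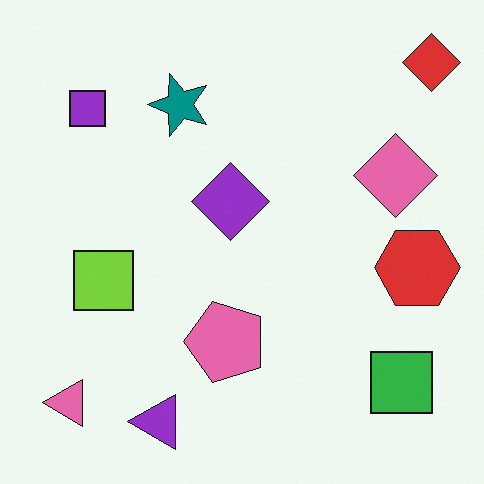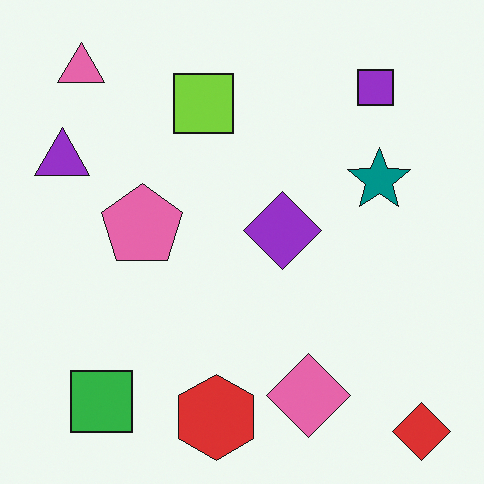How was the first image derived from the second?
Rotated 90° counter-clockwise.

The red diamond sits in the bottom-right of the second image and the top-right of the first — consistent with a whole-image 90° counter-clockwise rotation.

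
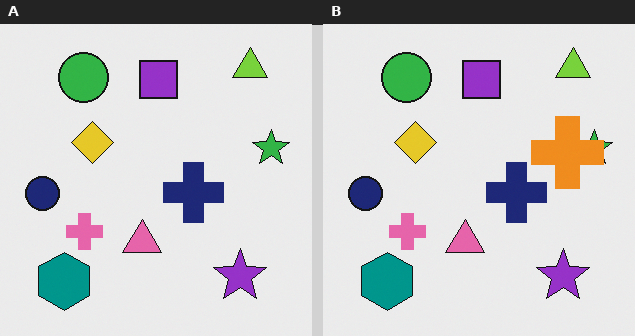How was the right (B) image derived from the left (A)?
The image was overlaid with an additional orange cross.

An orange cross appears in the right (B) image that is absent from the left (A).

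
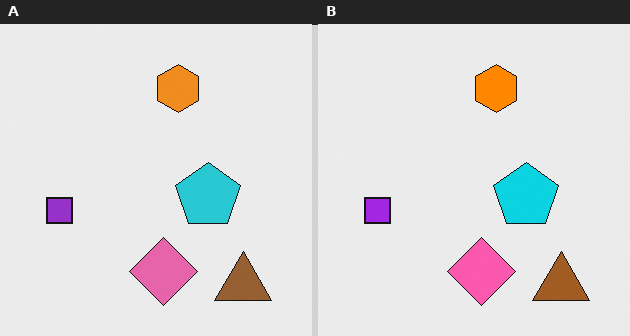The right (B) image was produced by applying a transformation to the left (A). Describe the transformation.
The transformation is: slightly oversaturated.

All colors are more vivid — a global saturation change.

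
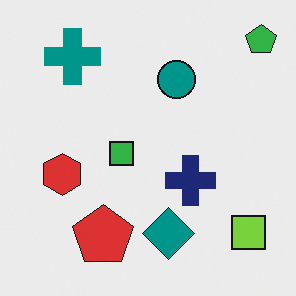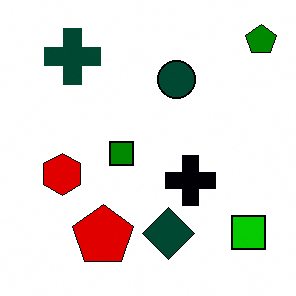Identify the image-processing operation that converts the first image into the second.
It was boosted in contrast.

Tones are pushed away from mid-grey across the whole image — a global contrast change.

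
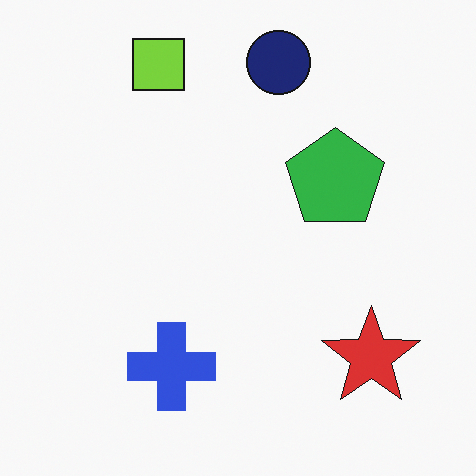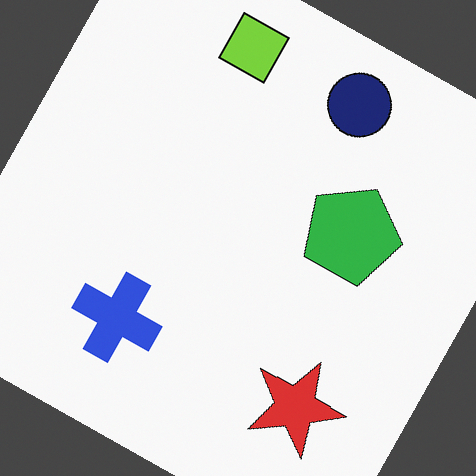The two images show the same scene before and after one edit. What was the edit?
This is the original image rotated clockwise by a moderate amount.

Every shape is tilted by the same angle and the image corners show triangular fill wedges — a whole-image rotation by a non-right angle.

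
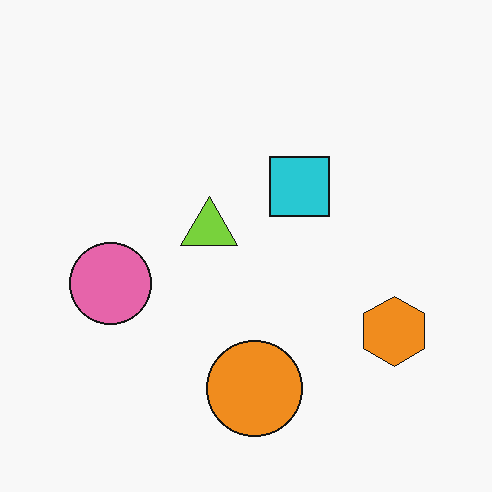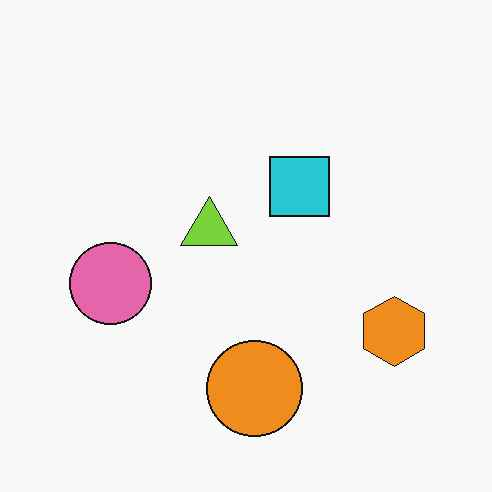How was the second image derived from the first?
The second image is the first given moderate JPEG compression.

Blocky 8×8 compression artifacts appear around shape edges and the flat background shows ringing — characteristic JPEG degradation.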